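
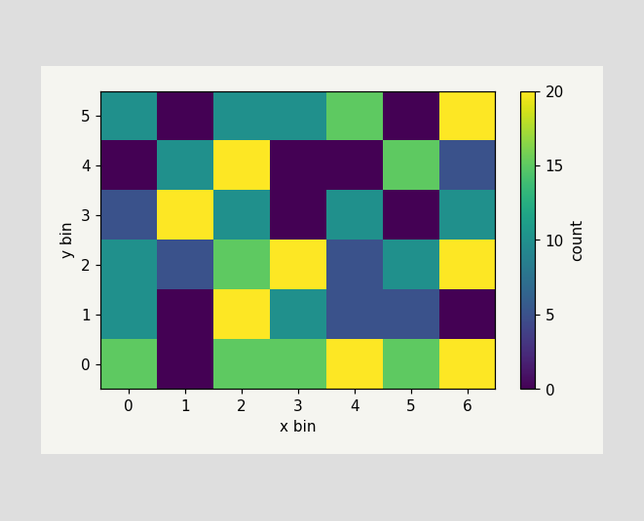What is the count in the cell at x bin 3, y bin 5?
Matching the cell (3, 5) against the colorbar gives 10.

10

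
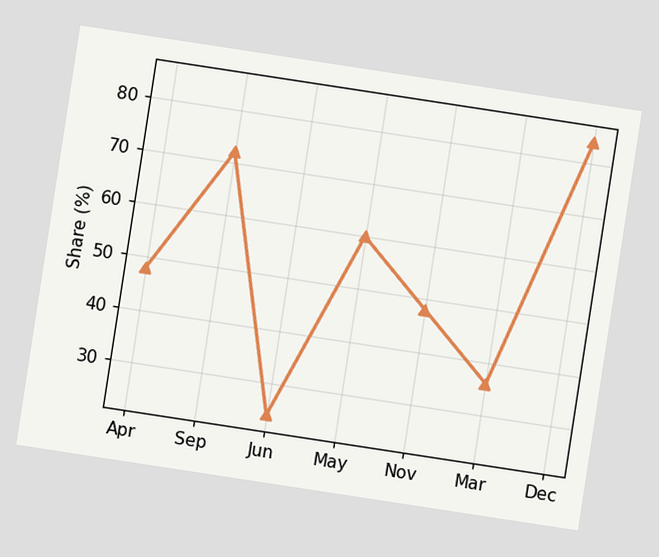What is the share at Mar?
The chart is tilted about 9° clockwise. At Mar, the line is at 36%.

36%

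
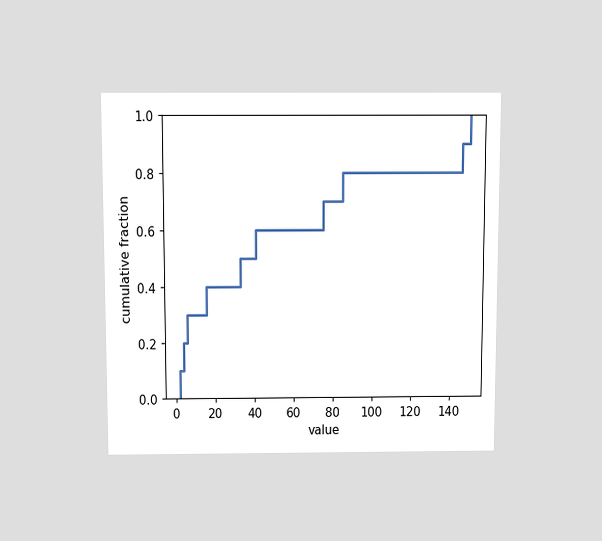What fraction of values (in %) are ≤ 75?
70%

The chart is viewed slightly from above. At x=75 the ECDF step is at 70%.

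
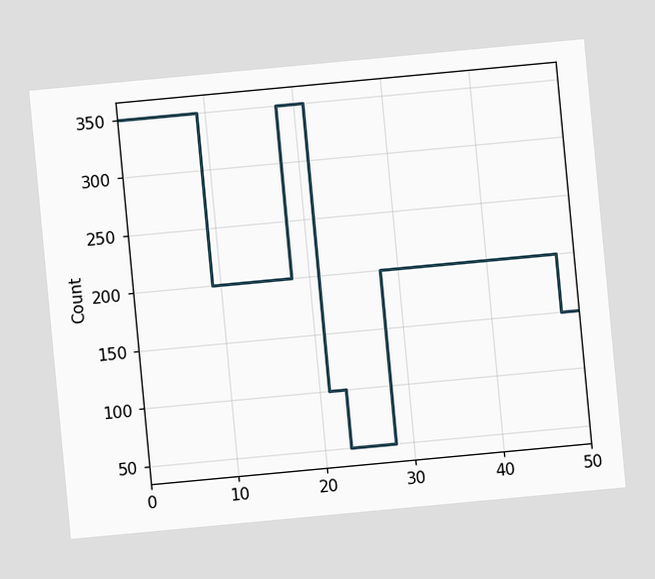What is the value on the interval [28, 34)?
The chart is tilted about 5° counter-clockwise. On [28, 34) the step sits at 200.

200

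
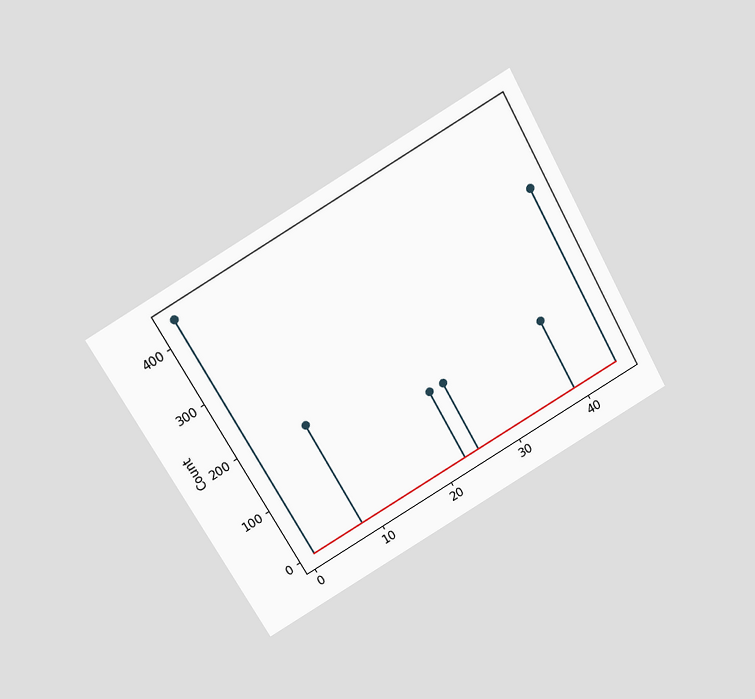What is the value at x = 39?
The chart is tilted about 29° counter-clockwise and viewed slightly from above. The stem at x=39 reaches 124.

124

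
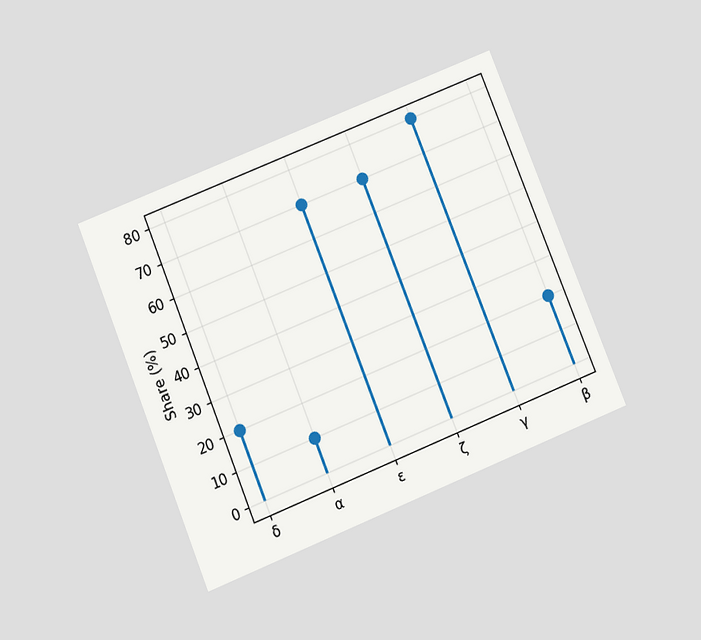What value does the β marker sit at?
20%

The chart is tilted about 22° counter-clockwise and viewed slightly from below. The β marker sits at 20%.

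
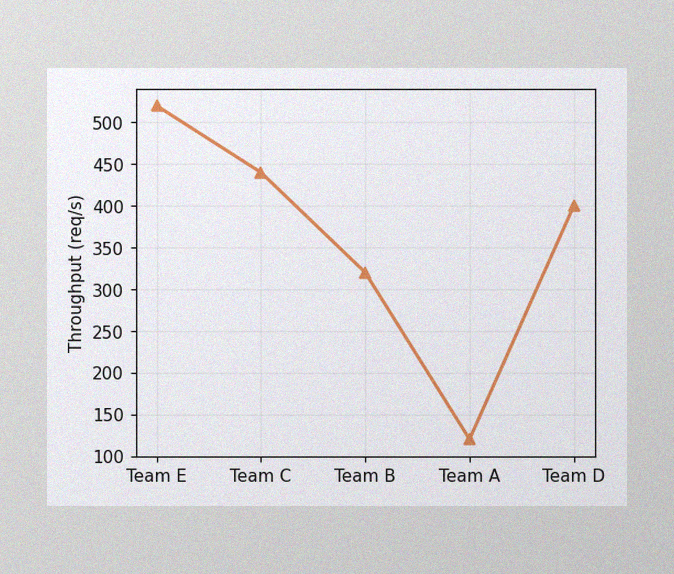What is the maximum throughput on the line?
520req/s

The image has some photo noise and uneven lighting. The highest point is at Team E, and reading across to the y-axis gives 520req/s.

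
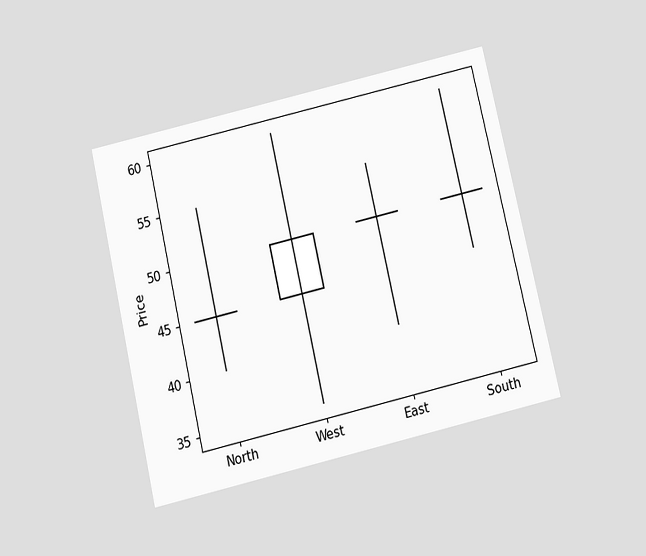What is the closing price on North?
45

The chart is tilted about 13° counter-clockwise and viewed slightly from below. The North candle closes at 45.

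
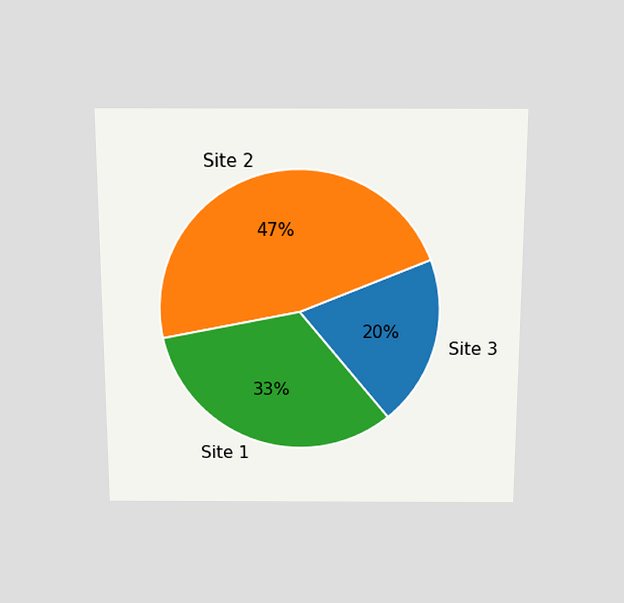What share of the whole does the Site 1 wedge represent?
The chart is viewed slightly from above. The Site 1 slice takes up 33% of the pie.

33%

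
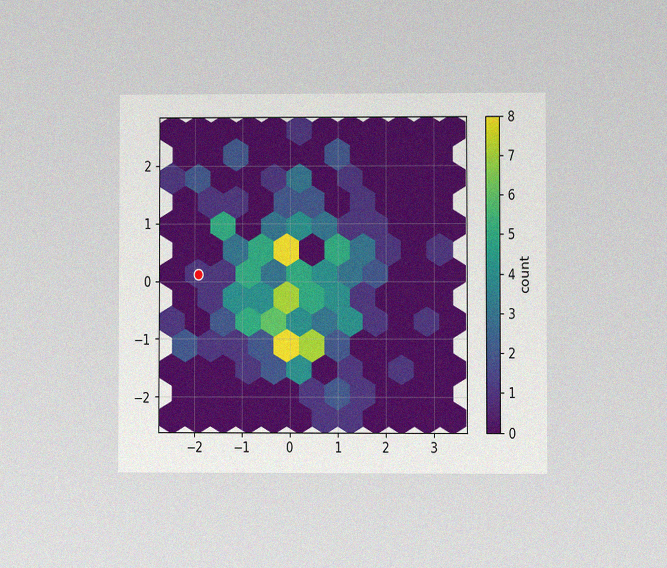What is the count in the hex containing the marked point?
1

The chart is viewed at a slight angle, with some photo noise. The marked hex reads 1 on the colorbar.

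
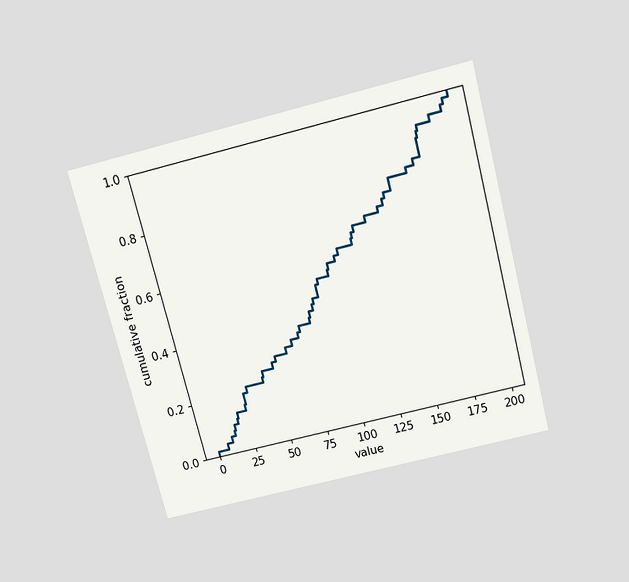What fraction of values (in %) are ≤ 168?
The chart is tilted about 15° counter-clockwise and viewed slightly from above. At x=168 the ECDF step is at 82%.

82%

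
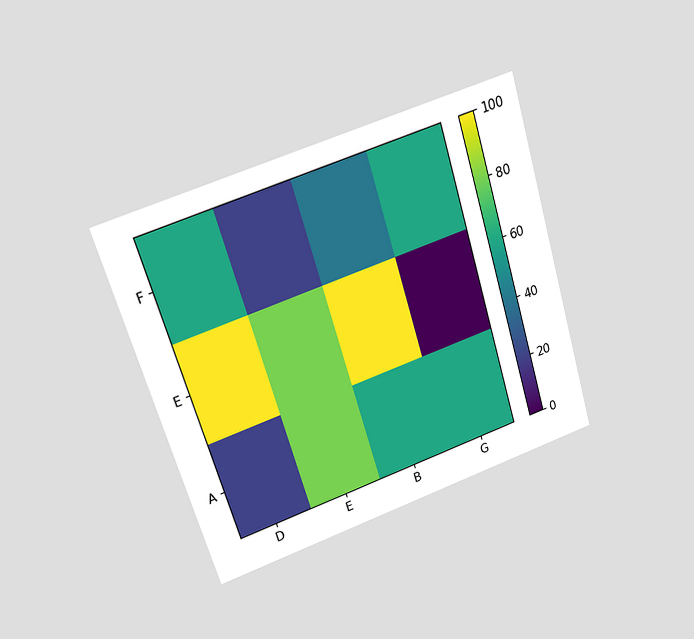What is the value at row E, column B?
100

The chart is tilted about 17° counter-clockwise and viewed at a slight angle. Matching cell (E, B) against the colorbar gives 100.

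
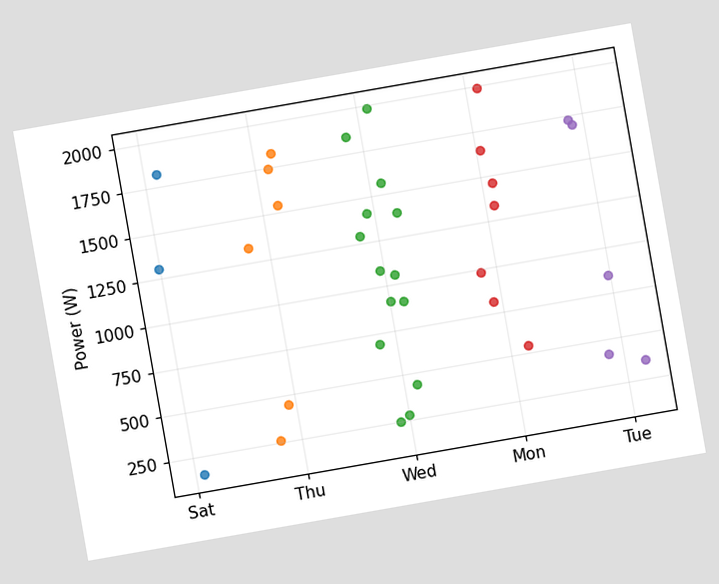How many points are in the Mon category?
7

The chart is tilted about 10° counter-clockwise. Counting the markers in the Mon column gives 7.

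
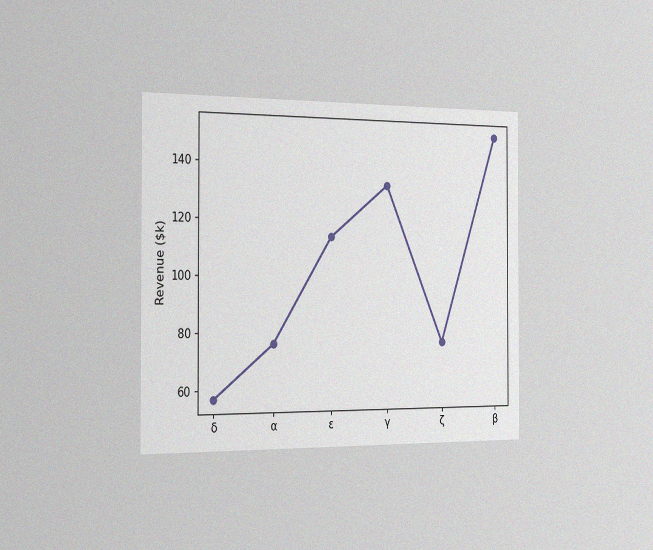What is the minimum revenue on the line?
$57k

The chart is viewed slightly from the left, with some photo noise. The lowest point is at δ, and reading across to the y-axis gives $57k.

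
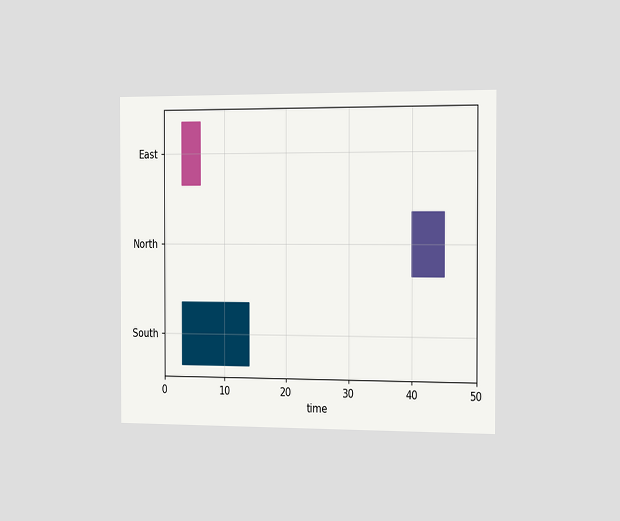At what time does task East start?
3

The chart is viewed slightly from the right. The East bar begins at t=3.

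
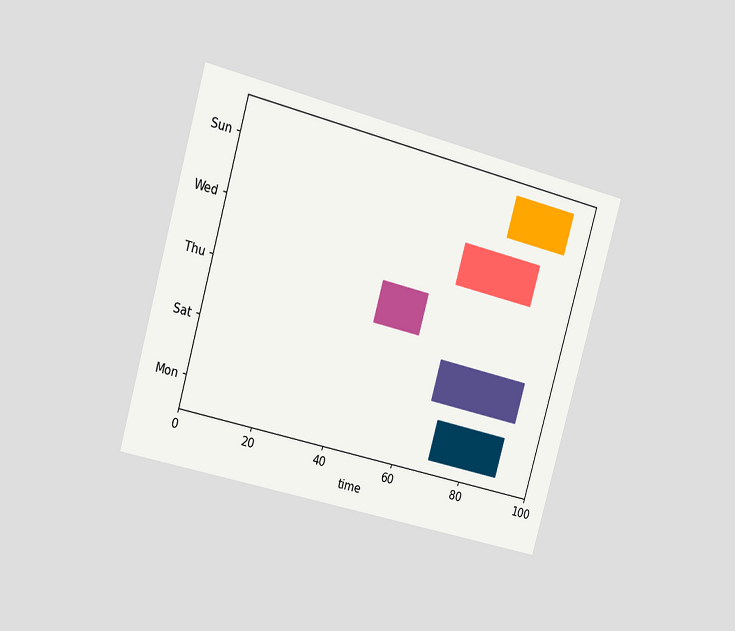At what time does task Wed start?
The chart is tilted about 16° clockwise and viewed slightly from the left. The Wed bar begins at t=66.

66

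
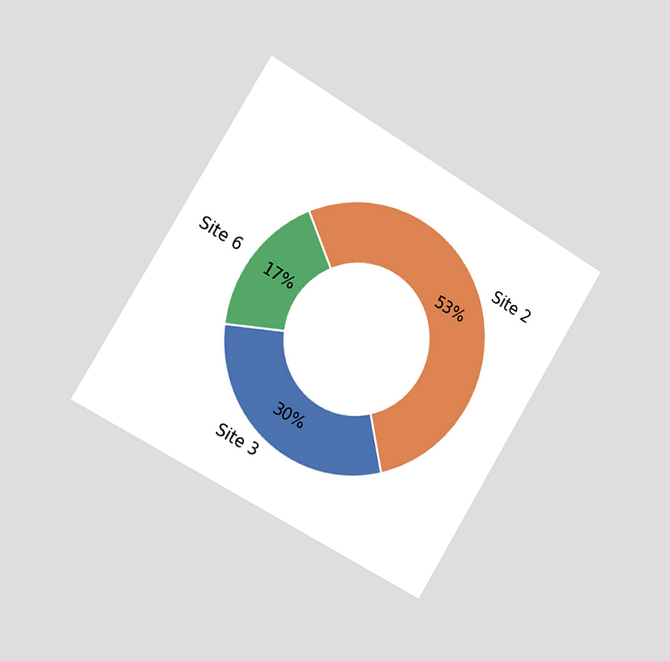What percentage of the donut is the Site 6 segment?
17%

The chart is tilted about 31° clockwise and viewed slightly from the left. The Site 6 segment takes up 17% of the ring.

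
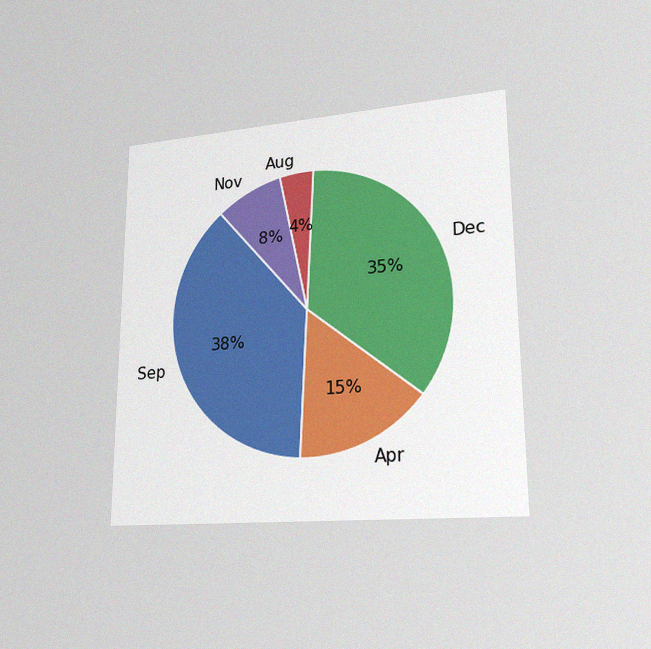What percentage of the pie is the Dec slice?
The chart is viewed at a slight angle, with some photo noise. The Dec slice takes up 35% of the pie.

35%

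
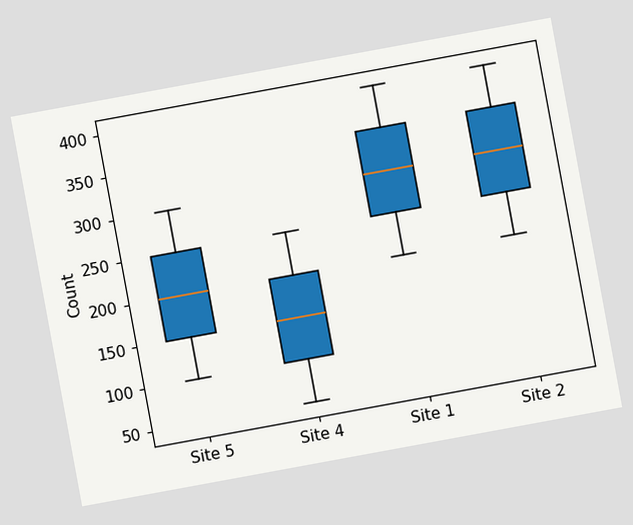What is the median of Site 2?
300

The chart is tilted about 10° counter-clockwise. The median line in the Site 2 box sits at 300.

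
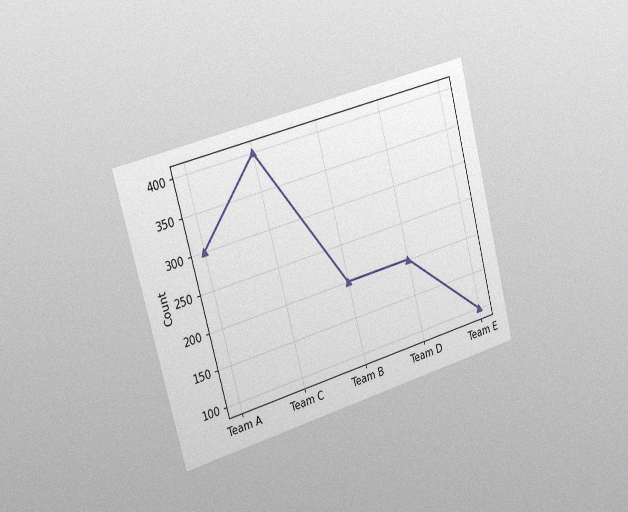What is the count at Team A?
300

The chart is tilted about 15° counter-clockwise and viewed slightly from the left, with some photo noise. At Team A, the line is at 300.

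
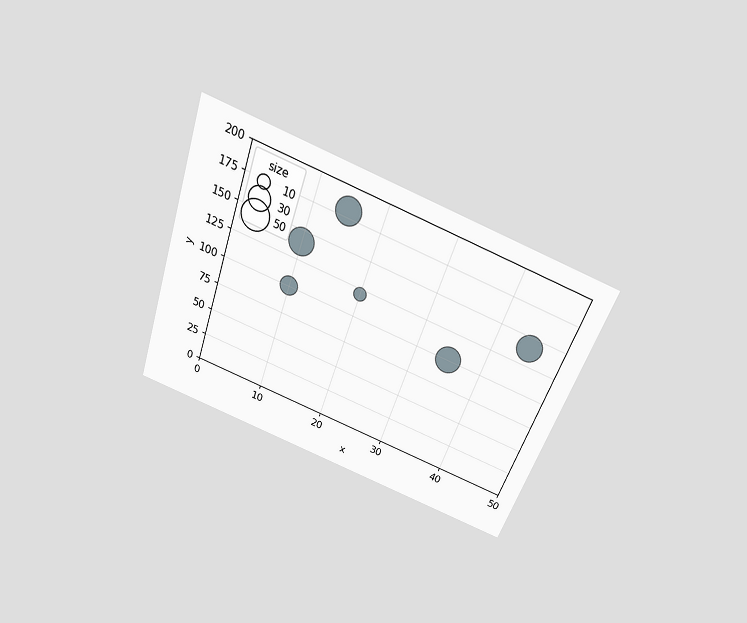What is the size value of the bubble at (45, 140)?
The chart is tilted about 20° clockwise and viewed slightly from above. Matching the bubble at (45, 140) against the size legend gives 40.

40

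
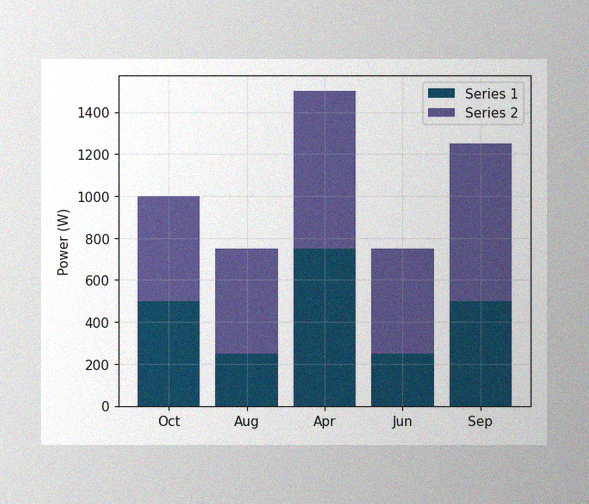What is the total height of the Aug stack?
The image has some photo noise and uneven lighting. The Aug stack's top reaches 750W on the y-axis.

750W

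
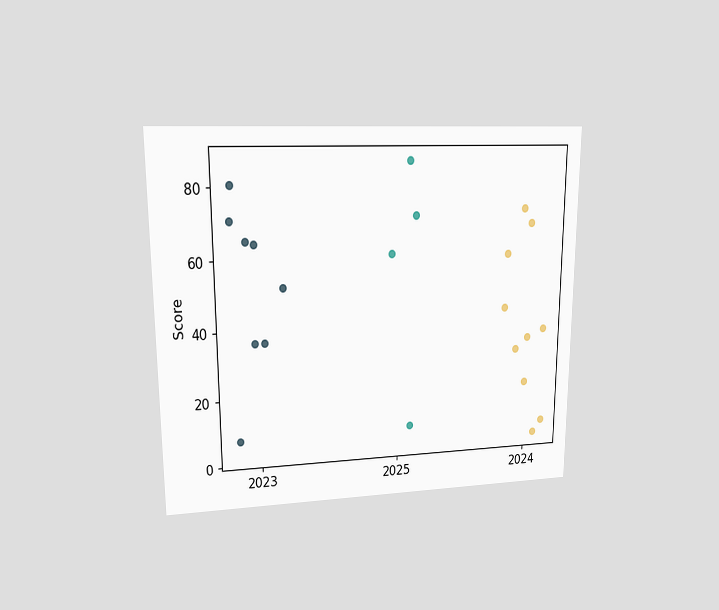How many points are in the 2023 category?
8

The chart is viewed at a slight angle. Counting the markers in the 2023 column gives 8.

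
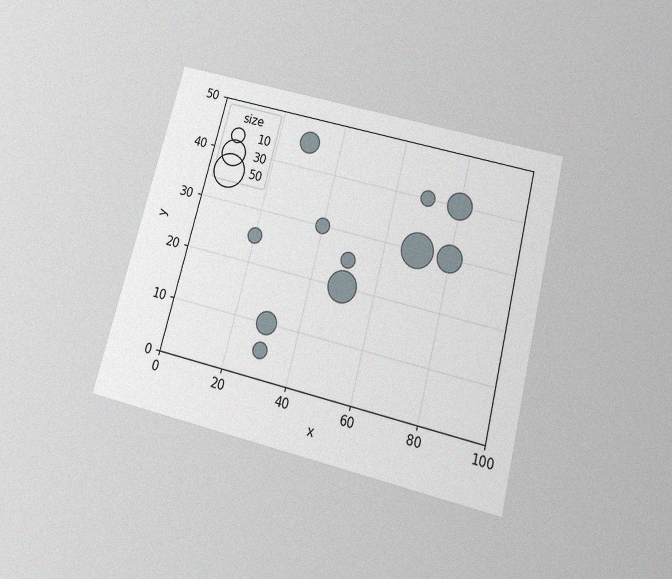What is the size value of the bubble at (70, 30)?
50

The chart is tilted about 14° clockwise and viewed slightly from below, with some photo noise. Matching the bubble at (70, 30) against the size legend gives 50.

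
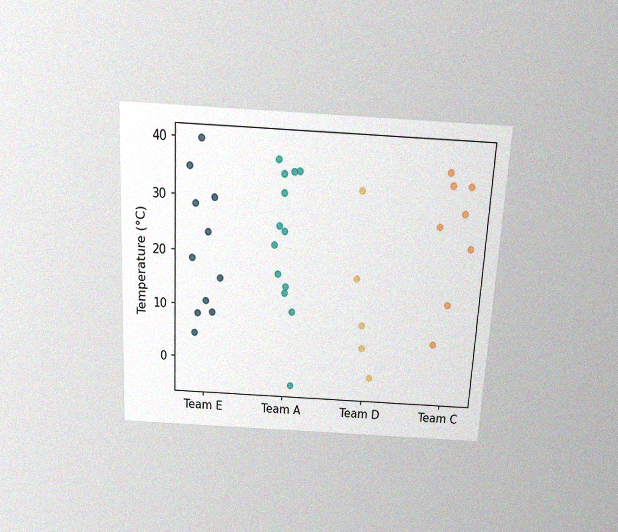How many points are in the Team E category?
The chart is tilted about 3° clockwise and viewed slightly from above, with some photo noise. Counting the markers in the Team E column gives 11.

11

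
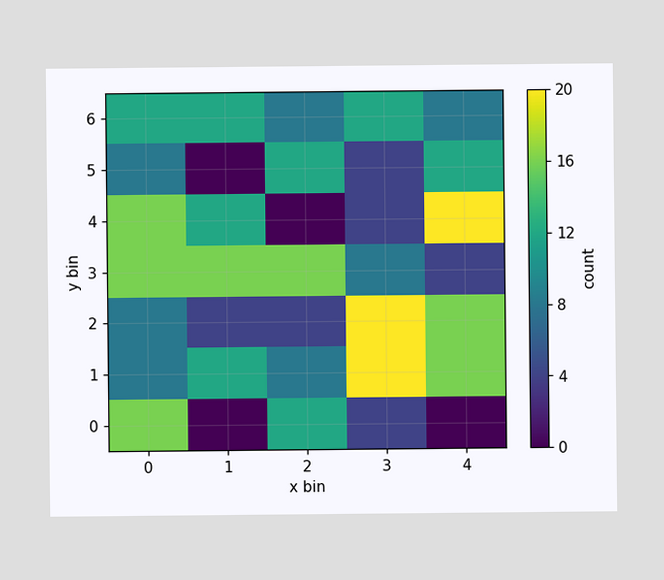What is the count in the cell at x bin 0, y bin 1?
Matching the cell (0, 1) against the colorbar gives 8.

8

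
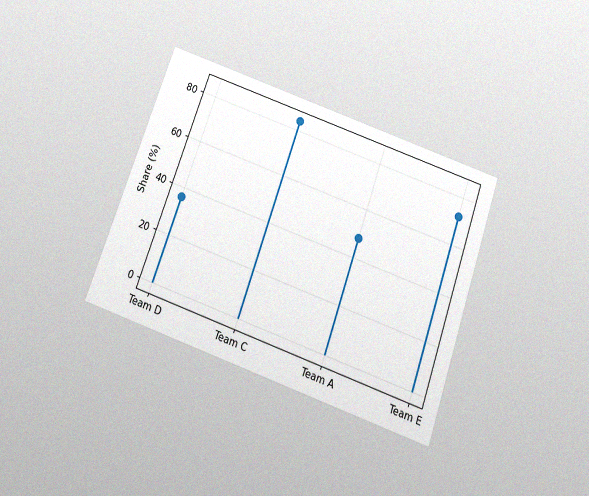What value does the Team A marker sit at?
48%

The chart is tilted about 19° clockwise and viewed slightly from below, with some photo noise. The Team A marker sits at 48%.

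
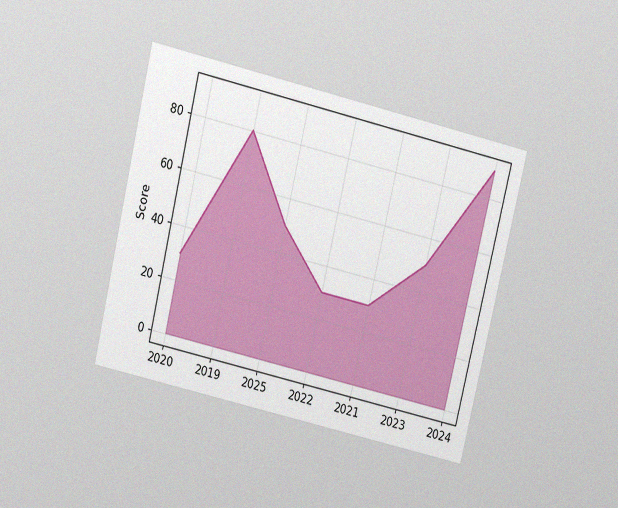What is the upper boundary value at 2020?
30

The chart is tilted about 13° clockwise and viewed slightly from above, with some photo noise. At 2020 the upper boundary is at 30.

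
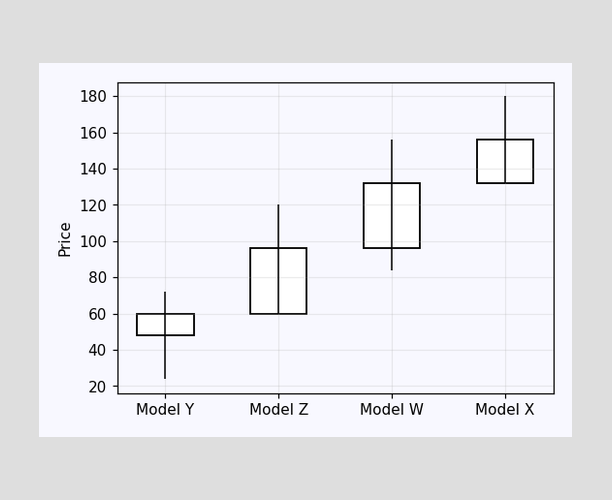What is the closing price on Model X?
The Model X candle closes at 156.

156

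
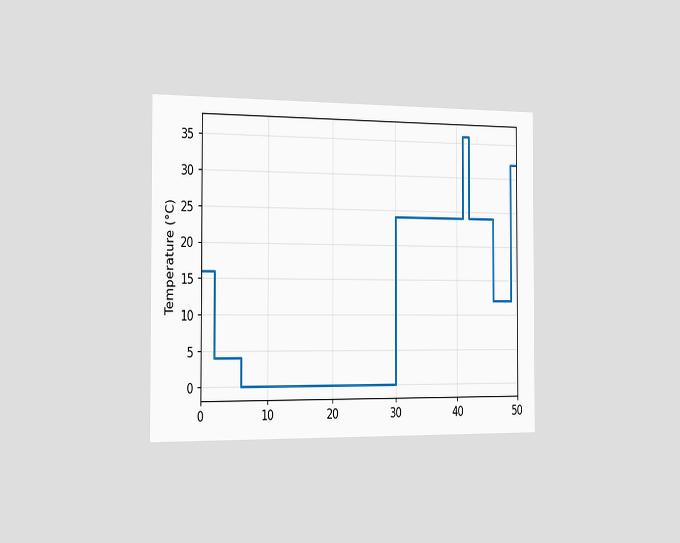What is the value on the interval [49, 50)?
32°C

The chart is viewed slightly from the left. On [49, 50) the step sits at 32°C.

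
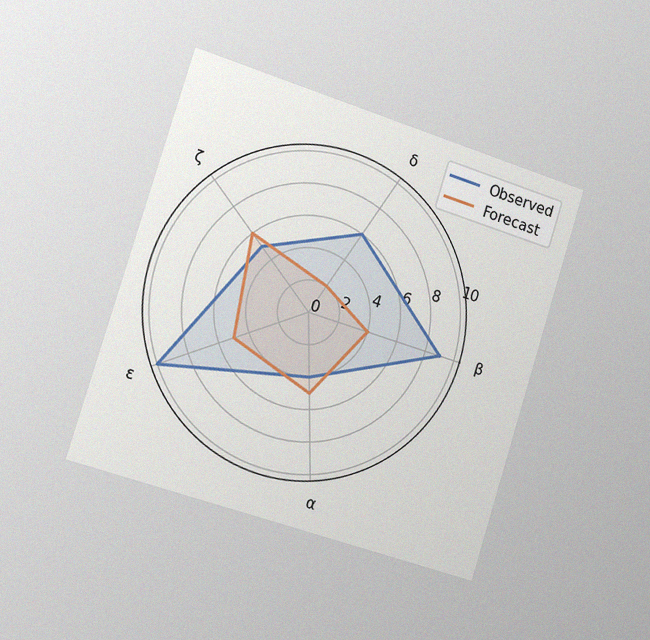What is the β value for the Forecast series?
4

The chart is tilted about 17° clockwise and viewed slightly from the left, with some photo noise. On the β axis, Forecast reaches 4.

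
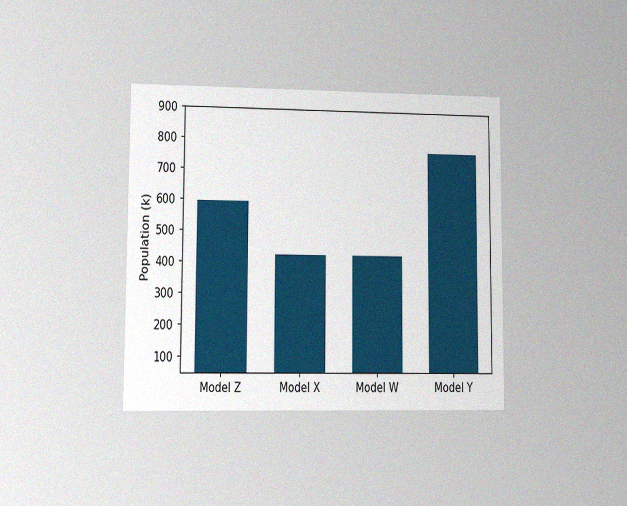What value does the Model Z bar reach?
595k

The chart is viewed at a slight angle, with some photo noise. Reading along the chart's y-axis, the Model Z bar reaches 595k.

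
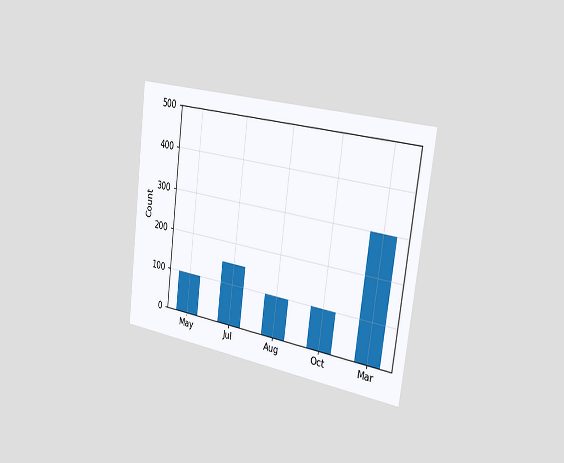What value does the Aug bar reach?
100

The chart is tilted about 7° clockwise and viewed slightly from the right. Reading along the chart's y-axis, the Aug bar reaches 100.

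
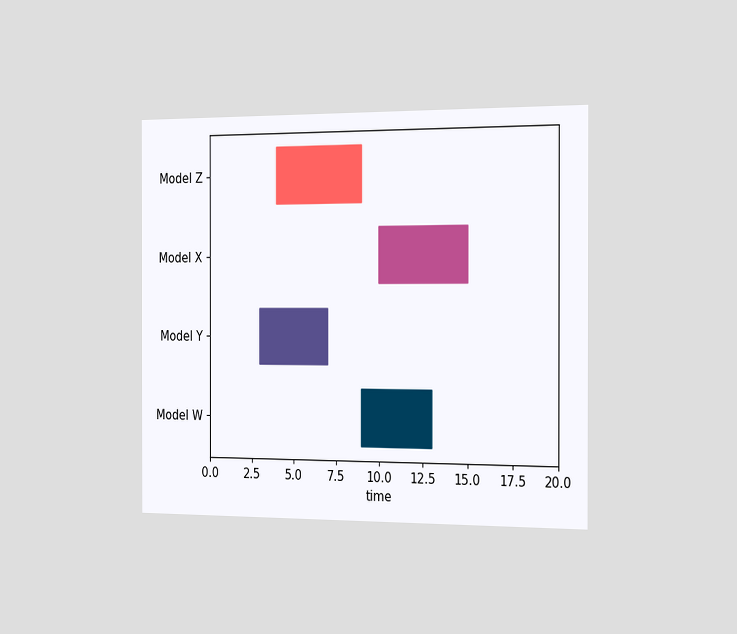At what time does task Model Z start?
The chart is viewed slightly from the right. The Model Z bar begins at t=4.

4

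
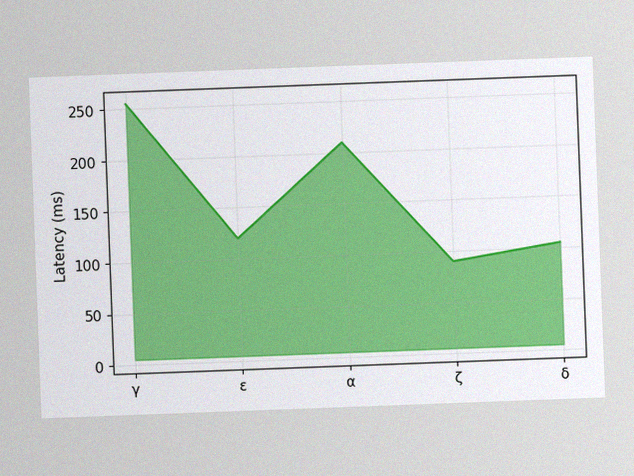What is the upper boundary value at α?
210ms

The chart is tilted about 2° counter-clockwise, with some photo noise. At α the upper boundary is at 210ms.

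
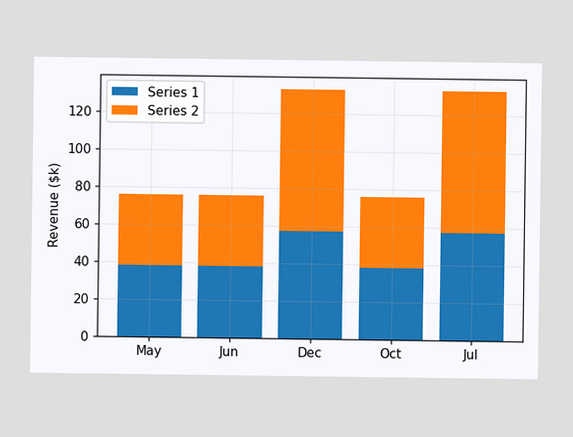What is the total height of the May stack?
The May stack's top reaches $76k on the y-axis.

$76k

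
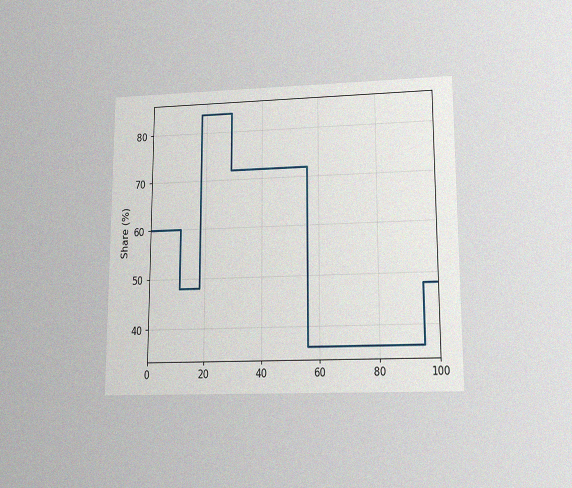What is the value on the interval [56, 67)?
36%

The chart is viewed slightly from below, with some photo noise. On [56, 67) the step sits at 36%.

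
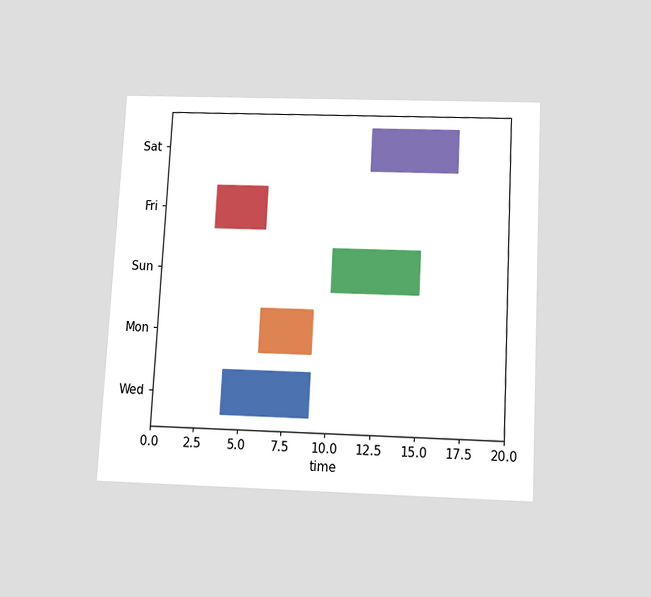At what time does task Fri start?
3

The chart is tilted about 3° clockwise and viewed slightly from below. The Fri bar begins at t=3.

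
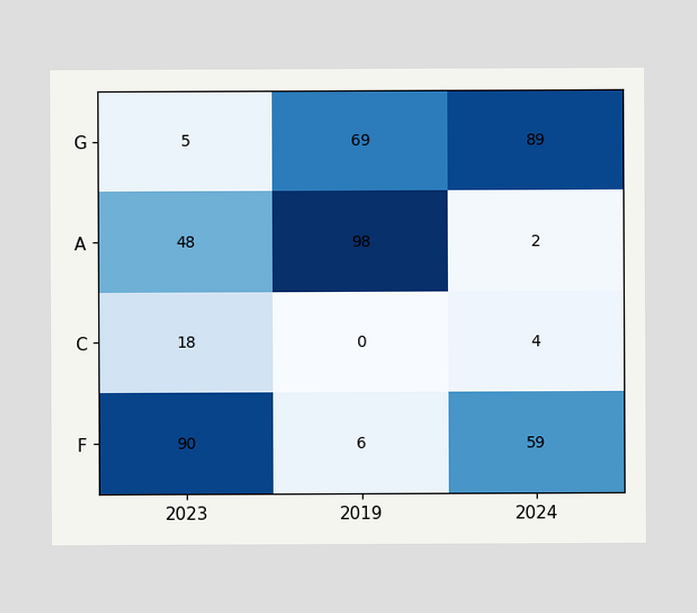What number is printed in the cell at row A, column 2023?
The (A, 2023) cell reads 48.

48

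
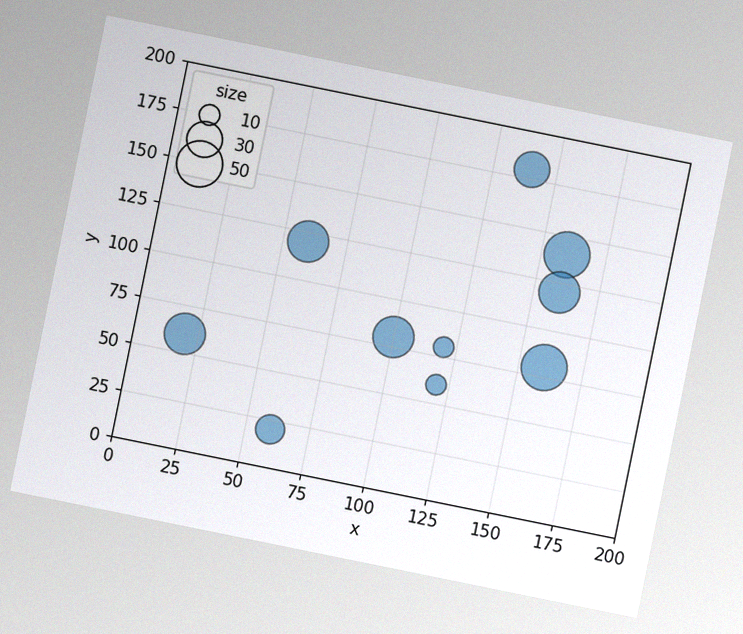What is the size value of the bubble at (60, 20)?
The chart is tilted about 11° clockwise, with some photo noise. Matching the bubble at (60, 20) against the size legend gives 20.

20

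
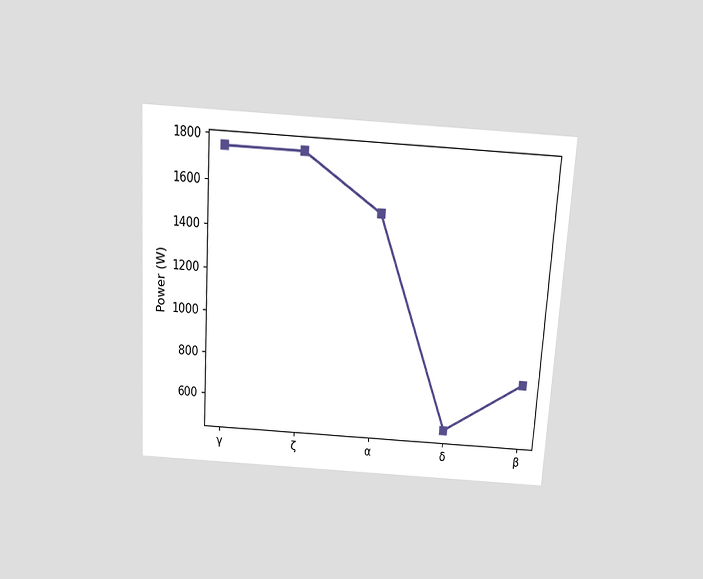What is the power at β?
750W

The chart is tilted about 4° clockwise and viewed slightly from above. At β, the line is at 750W.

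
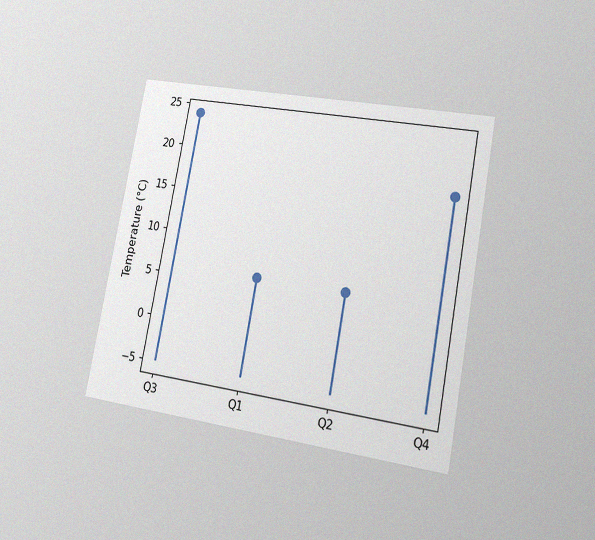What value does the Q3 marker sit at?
The chart is tilted about 10° clockwise and viewed at a slight angle, with some photo noise. The Q3 marker sits at 24°C.

24°C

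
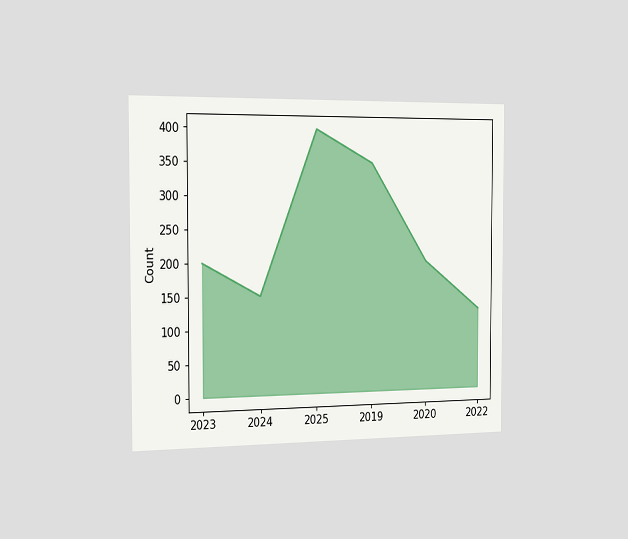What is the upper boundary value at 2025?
The chart is viewed slightly from the left. At 2025 the upper boundary is at 400.

400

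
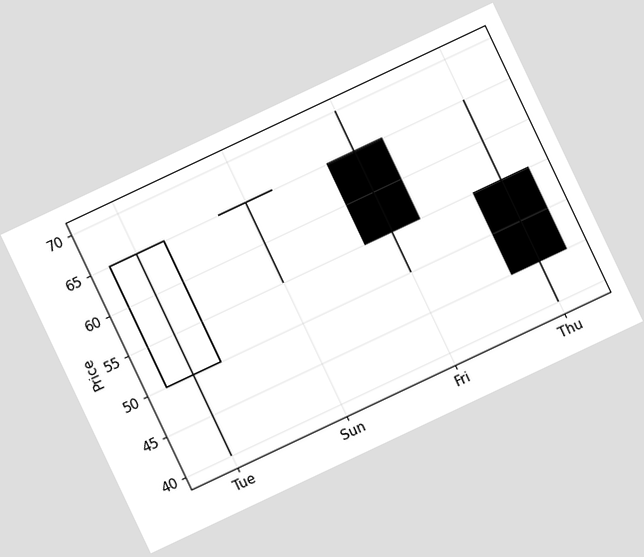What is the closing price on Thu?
The chart is tilted about 25° counter-clockwise. The Thu candle closes at 45.

45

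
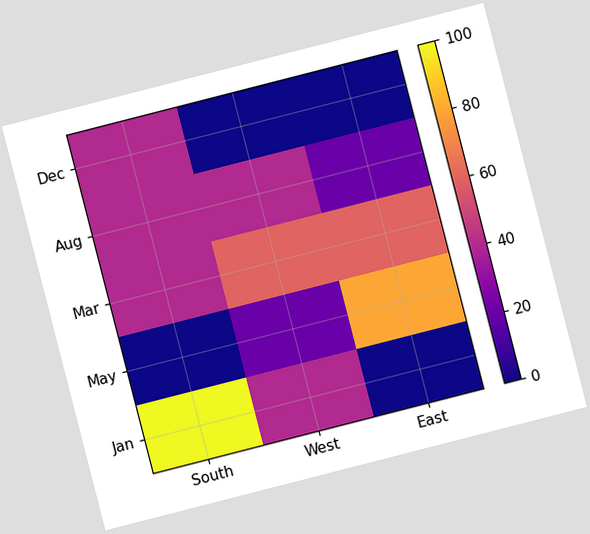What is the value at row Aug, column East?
20

The chart is tilted about 14° counter-clockwise. Matching cell (Aug, East) against the colorbar gives 20.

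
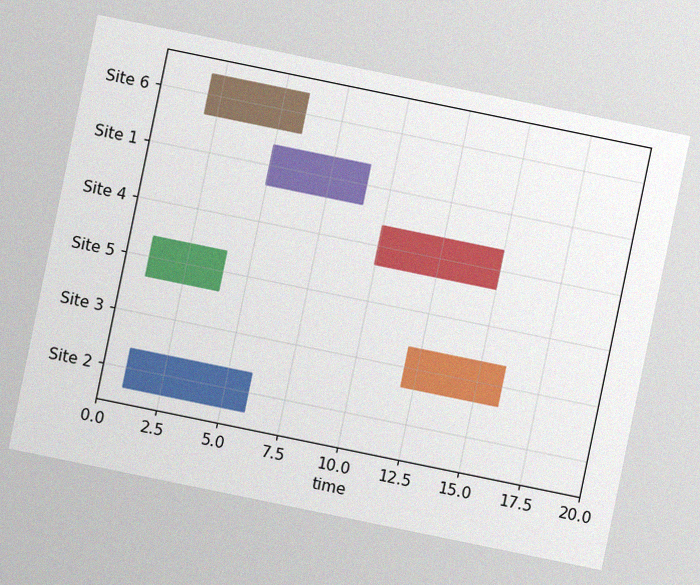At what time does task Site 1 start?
5

The chart is tilted about 12° clockwise, with some photo noise. The Site 1 bar begins at t=5.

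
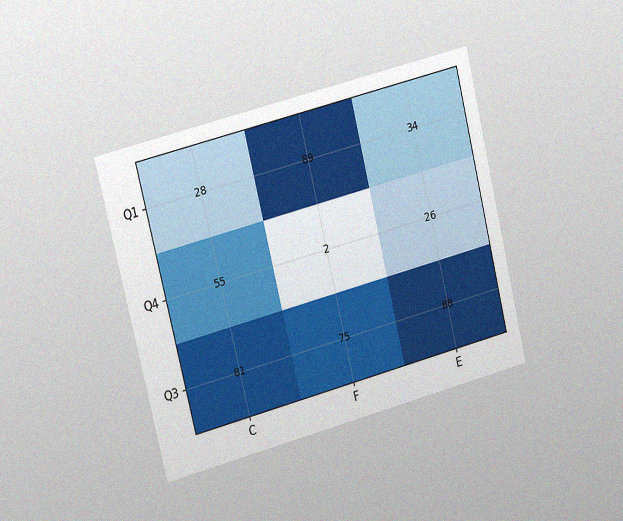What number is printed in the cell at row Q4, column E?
The chart is tilted about 14° counter-clockwise and viewed slightly from the left, with some photo noise. The (Q4, E) cell reads 26.

26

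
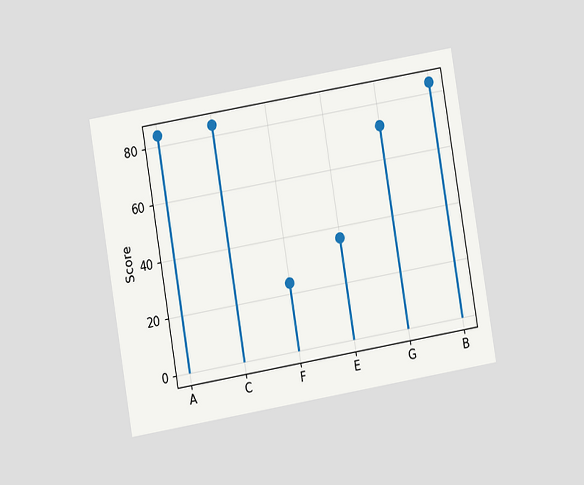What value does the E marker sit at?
The chart is tilted about 10° counter-clockwise and viewed at a slight angle. The E marker sits at 36.

36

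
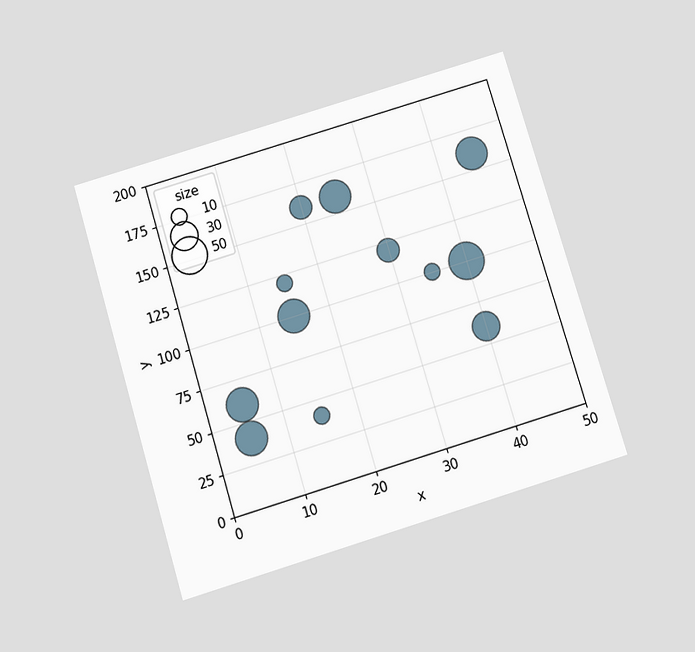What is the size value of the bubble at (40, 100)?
50

The chart is tilted about 17° counter-clockwise and viewed slightly from below. Matching the bubble at (40, 100) against the size legend gives 50.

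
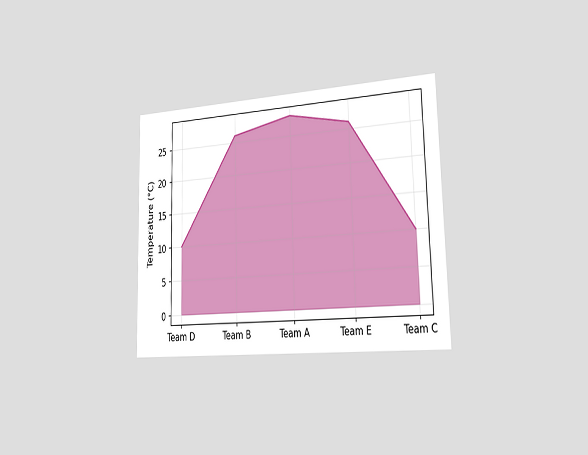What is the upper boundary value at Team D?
The chart is viewed slightly from the right. At Team D the upper boundary is at 10°C.

10°C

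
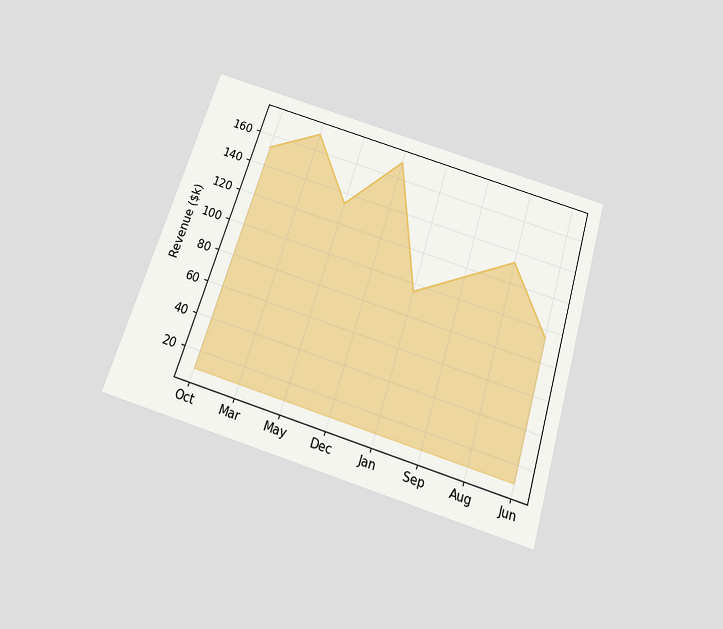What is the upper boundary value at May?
$133k

The chart is tilted about 17° clockwise and viewed slightly from below. At May the upper boundary is at $133k.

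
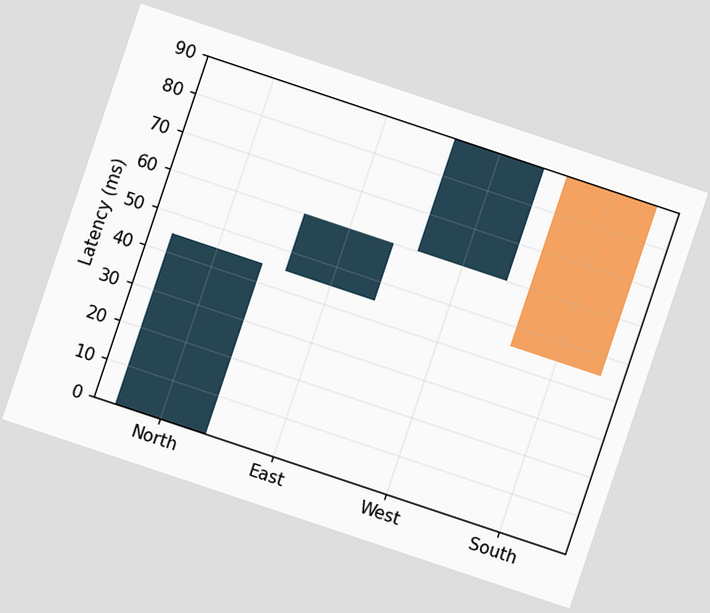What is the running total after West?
The chart is tilted about 18° clockwise. After West the running total reaches 90ms.

90ms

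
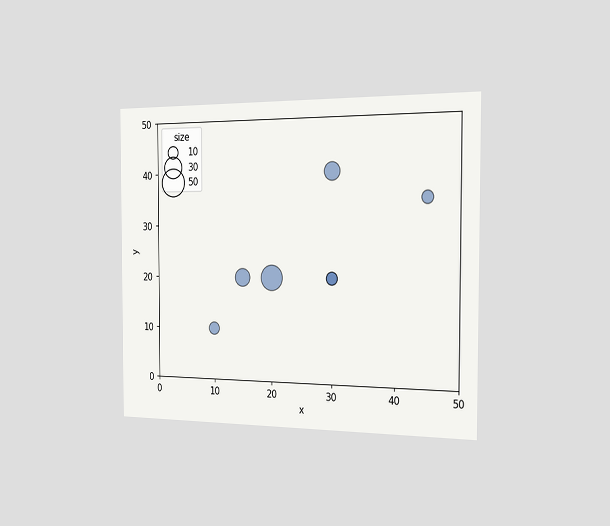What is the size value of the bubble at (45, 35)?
The chart is viewed slightly from the right. Matching the bubble at (45, 35) against the size legend gives 10.

10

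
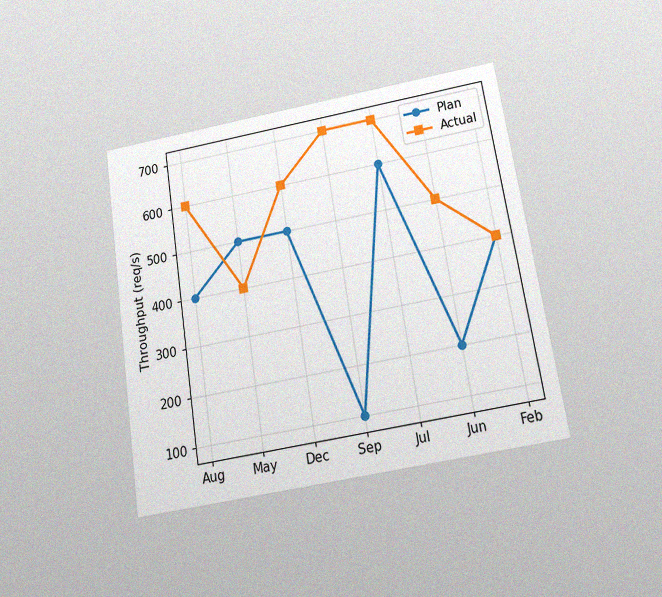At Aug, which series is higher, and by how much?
Actual, by 200req/s

The chart is tilted about 9° counter-clockwise and viewed slightly from below, with some photo noise. At Aug, Actual sits above the other line by 200req/s.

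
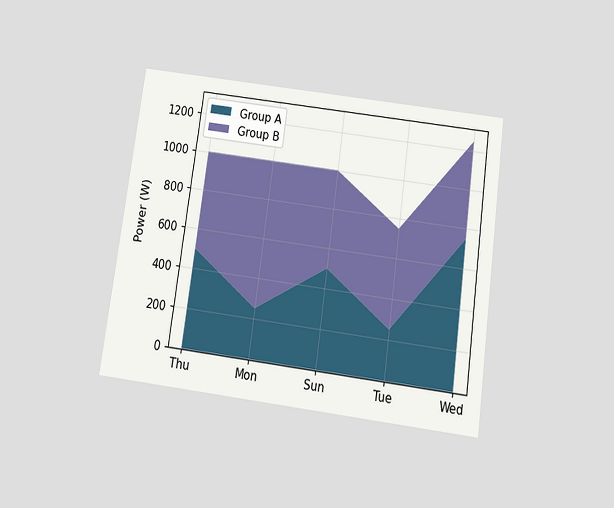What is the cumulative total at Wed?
1250W

The chart is tilted about 8° clockwise and viewed slightly from below. The stacked total at Wed reaches 1250W.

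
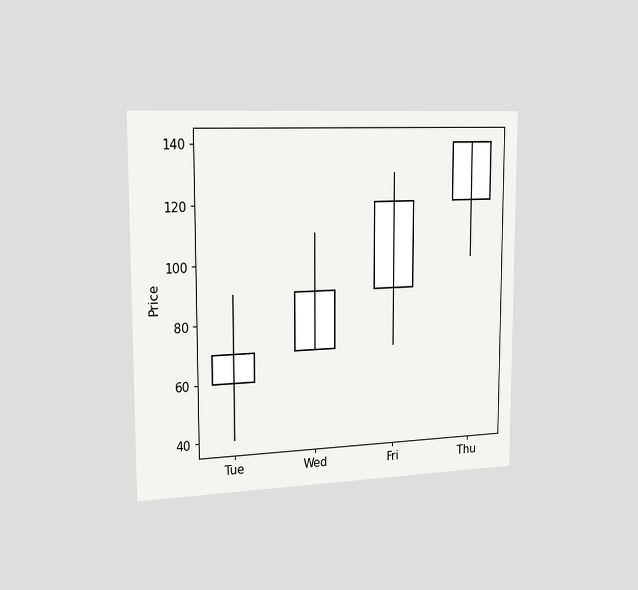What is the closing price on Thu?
The chart is viewed slightly from the left. The Thu candle closes at 140.

140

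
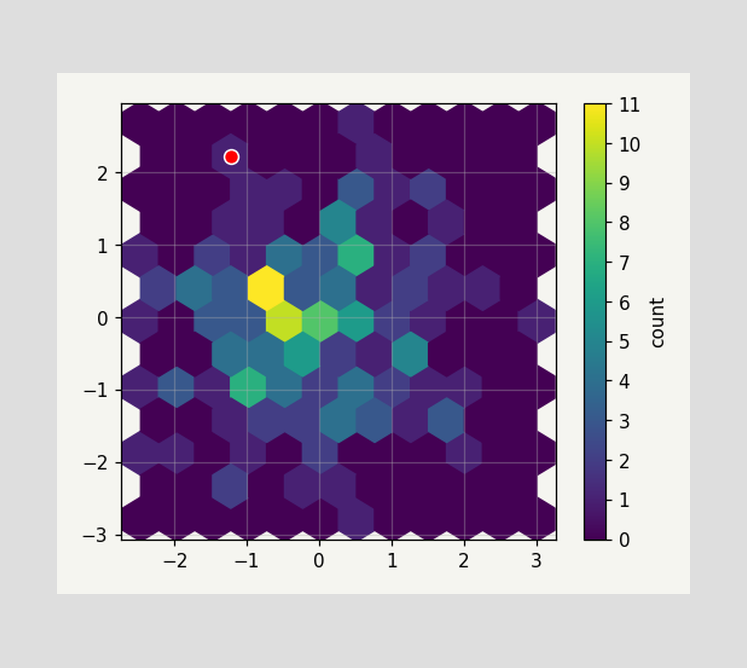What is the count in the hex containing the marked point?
The marked hex reads 1 on the colorbar.

1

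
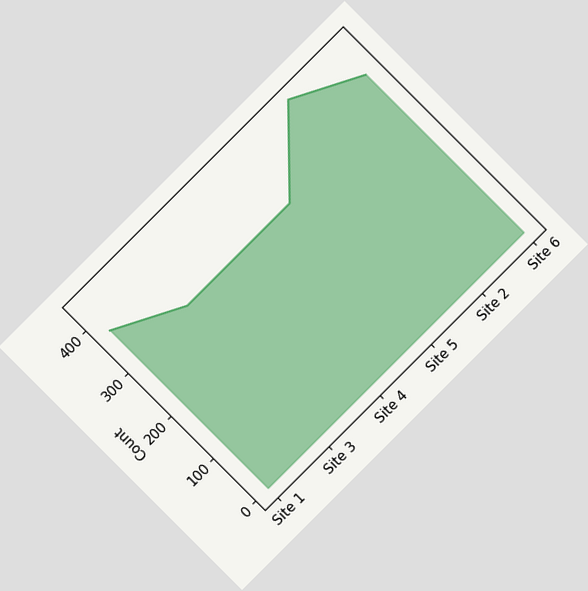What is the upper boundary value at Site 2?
434

The chart is tilted about 45° counter-clockwise. At Site 2 the upper boundary is at 434.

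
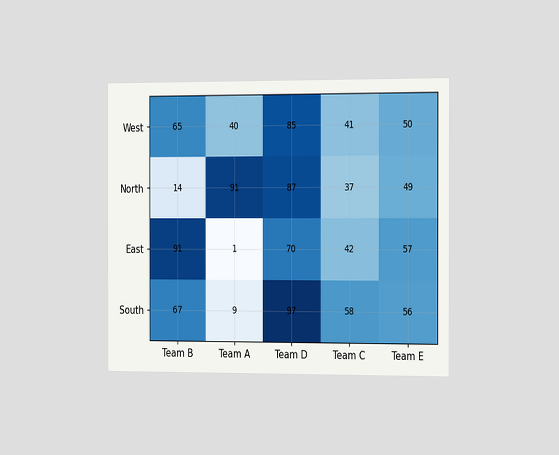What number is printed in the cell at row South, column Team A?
The chart is viewed slightly from the right. The (South, Team A) cell reads 9.

9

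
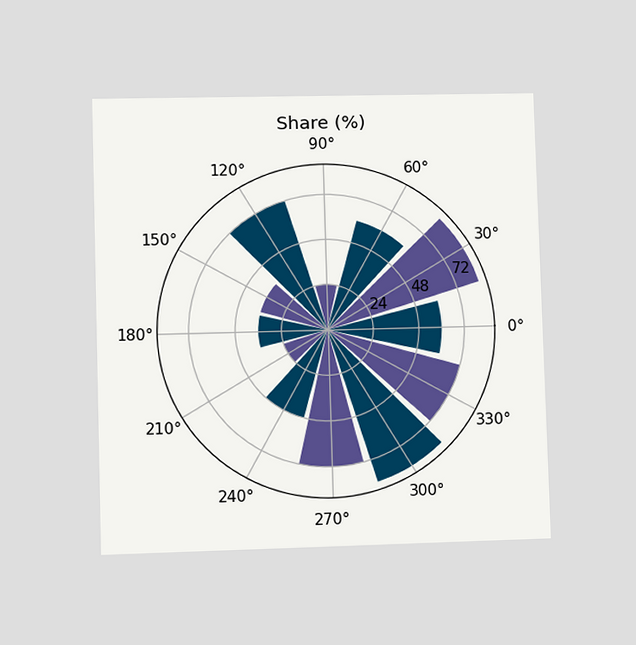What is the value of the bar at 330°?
The chart is viewed at a slight angle. The bar at 330° reaches 72% on the radial axis.

72%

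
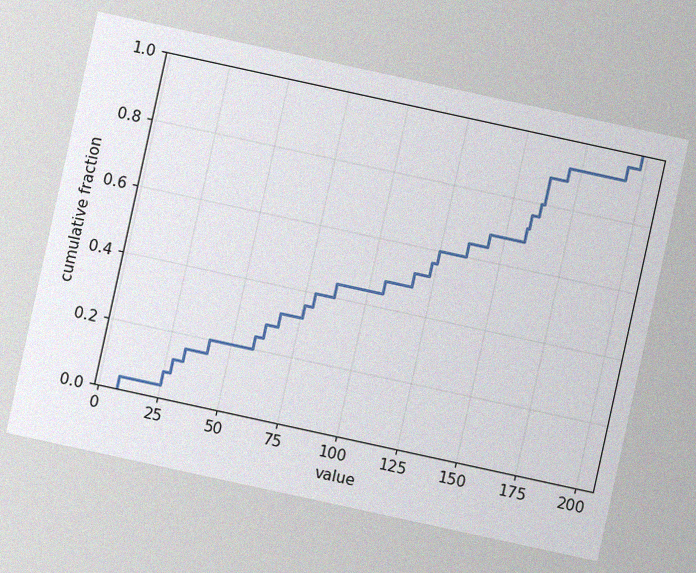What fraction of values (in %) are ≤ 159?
The chart is tilted about 12° clockwise, with some photo noise. At x=159 the ECDF step is at 76%.

76%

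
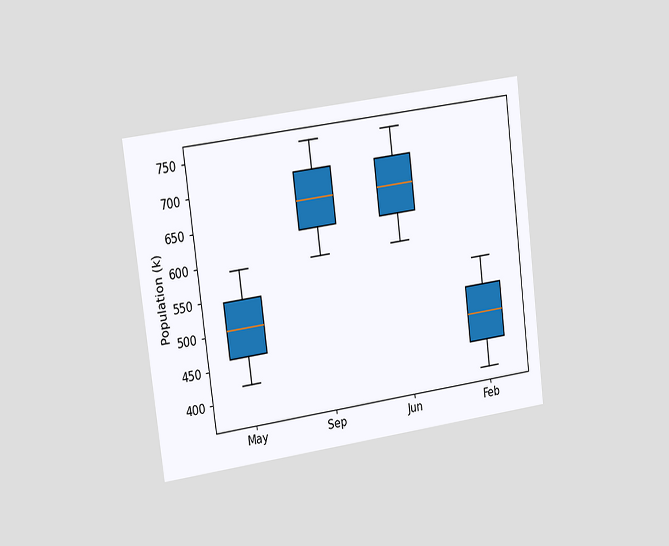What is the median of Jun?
672k

The chart is tilted about 7° counter-clockwise and viewed slightly from the left. The median line in the Jun box sits at 672k.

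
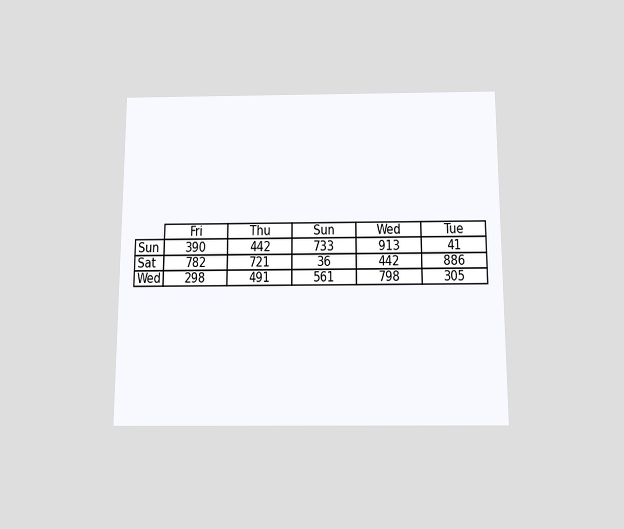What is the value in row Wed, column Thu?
491

The chart is viewed slightly from below. The (Wed, Thu) cell reads 491.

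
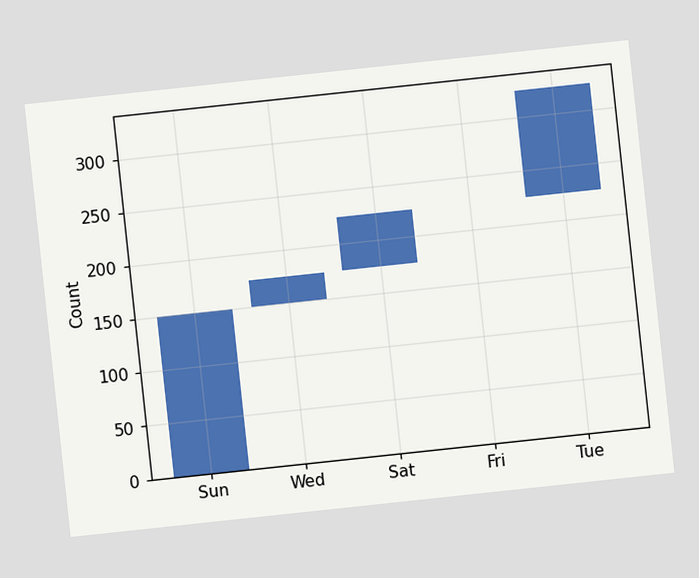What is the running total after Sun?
150

The chart is tilted about 6° counter-clockwise. After Sun the running total reaches 150.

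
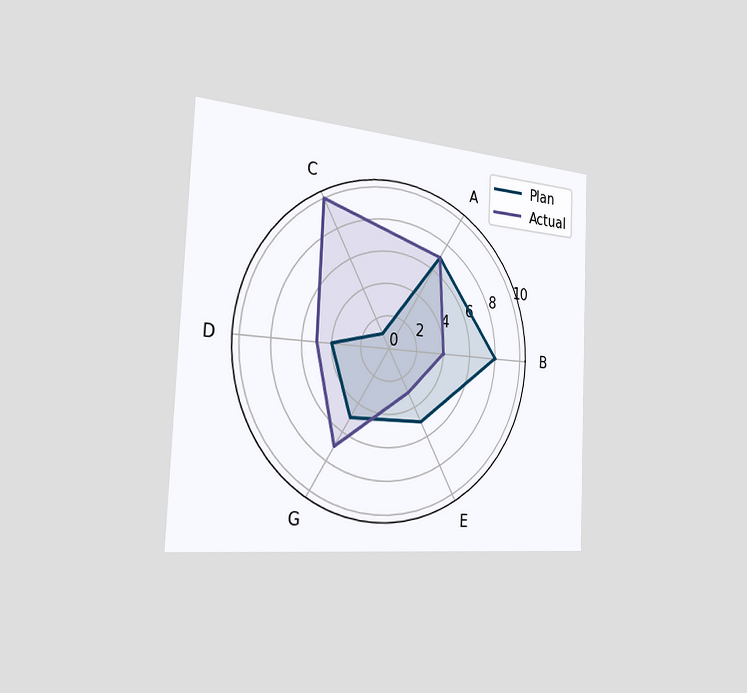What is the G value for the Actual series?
The chart is tilted about 3° clockwise and viewed slightly from the left. On the G axis, Actual reaches 7.

7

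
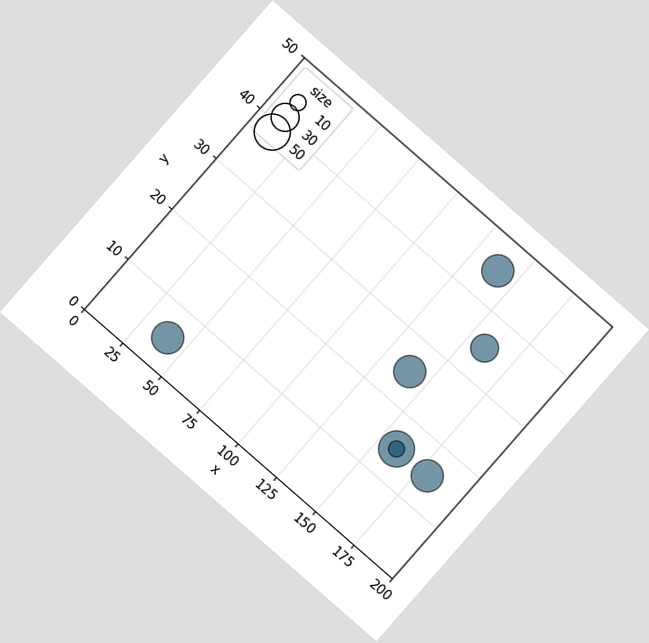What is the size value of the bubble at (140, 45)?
The chart is tilted about 41° clockwise. Matching the bubble at (140, 45) against the size legend gives 40.

40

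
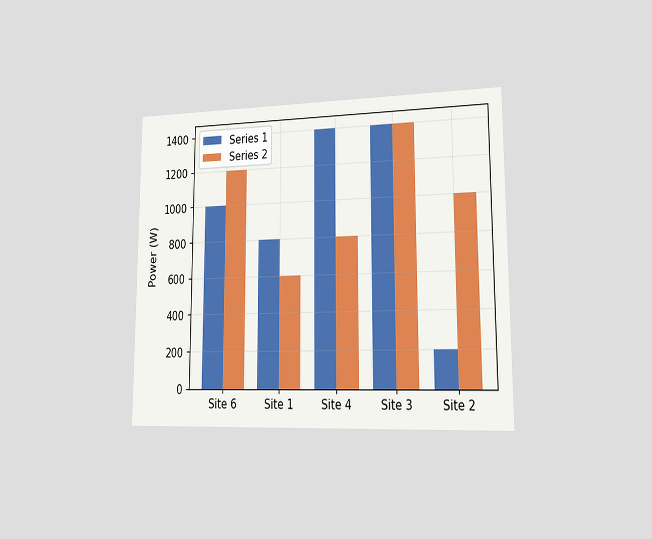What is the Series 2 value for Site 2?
The chart is viewed slightly from the right. The Series 2 bar at Site 2 reaches 1000W on the y-axis.

1000W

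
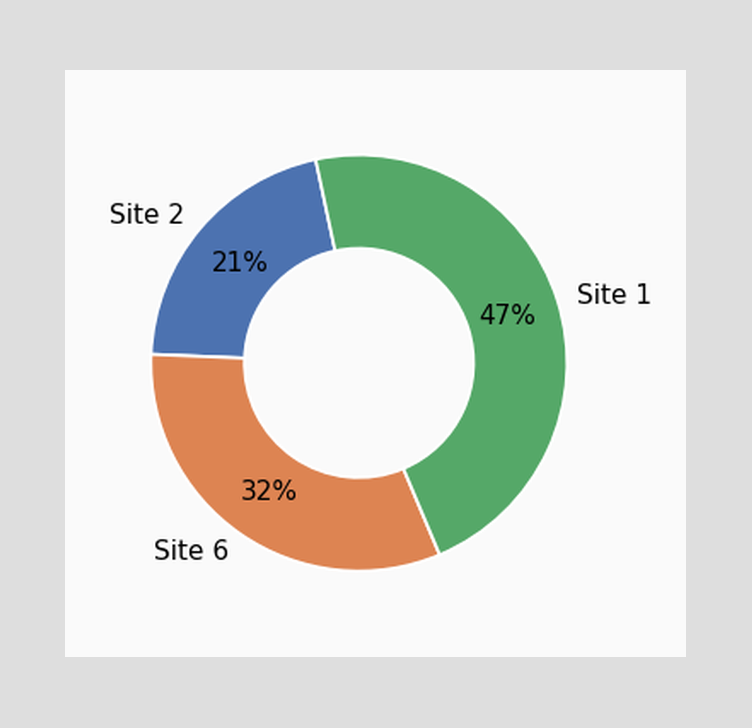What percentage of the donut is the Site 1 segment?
47%

The Site 1 segment takes up 47% of the ring.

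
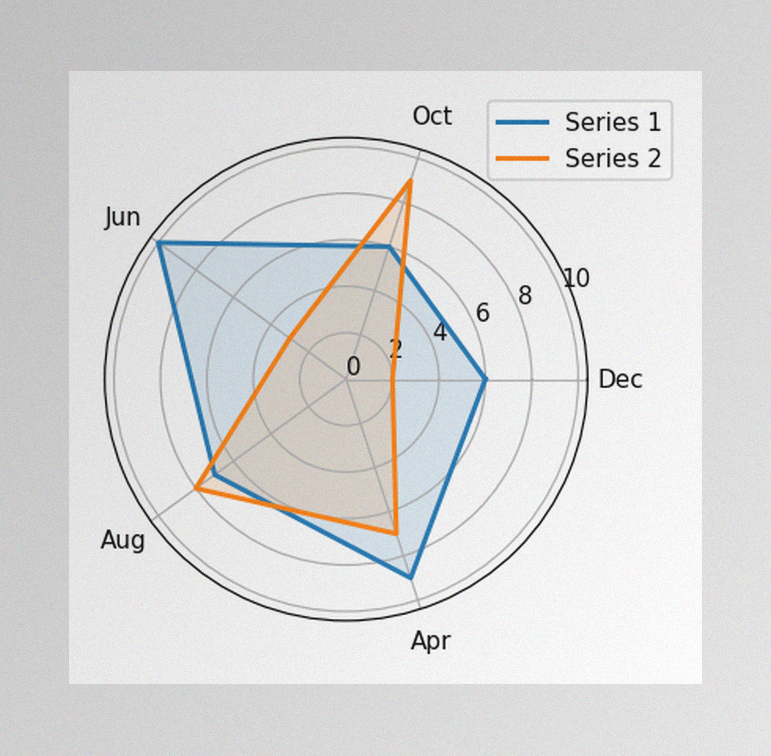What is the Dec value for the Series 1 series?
6

The image has some photo noise and uneven lighting. On the Dec axis, Series 1 reaches 6.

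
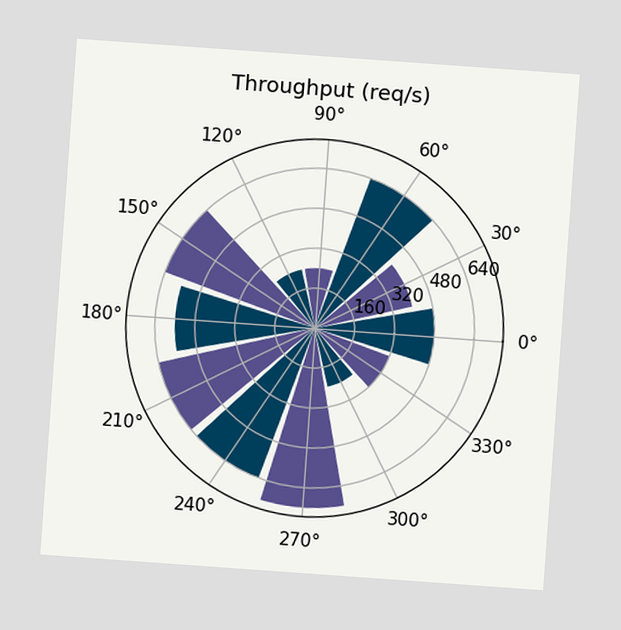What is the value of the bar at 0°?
The chart is tilted about 4° clockwise. The bar at 0° reaches 480req/s on the radial axis.

480req/s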